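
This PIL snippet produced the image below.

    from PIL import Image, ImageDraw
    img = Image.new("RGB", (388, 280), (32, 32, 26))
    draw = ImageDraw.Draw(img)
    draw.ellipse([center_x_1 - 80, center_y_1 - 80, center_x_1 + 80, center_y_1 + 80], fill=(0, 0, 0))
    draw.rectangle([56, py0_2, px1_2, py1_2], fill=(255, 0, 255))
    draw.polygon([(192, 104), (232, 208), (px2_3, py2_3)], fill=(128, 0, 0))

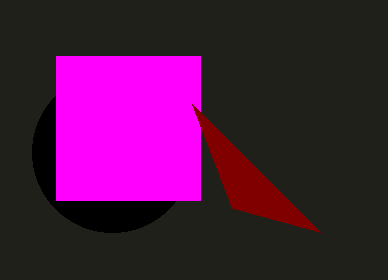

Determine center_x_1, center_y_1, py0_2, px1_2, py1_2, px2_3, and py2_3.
center_x_1 = 112; center_y_1 = 152; py0_2 = 56; px1_2 = 200; py1_2 = 200; px2_3 = 320; py2_3 = 232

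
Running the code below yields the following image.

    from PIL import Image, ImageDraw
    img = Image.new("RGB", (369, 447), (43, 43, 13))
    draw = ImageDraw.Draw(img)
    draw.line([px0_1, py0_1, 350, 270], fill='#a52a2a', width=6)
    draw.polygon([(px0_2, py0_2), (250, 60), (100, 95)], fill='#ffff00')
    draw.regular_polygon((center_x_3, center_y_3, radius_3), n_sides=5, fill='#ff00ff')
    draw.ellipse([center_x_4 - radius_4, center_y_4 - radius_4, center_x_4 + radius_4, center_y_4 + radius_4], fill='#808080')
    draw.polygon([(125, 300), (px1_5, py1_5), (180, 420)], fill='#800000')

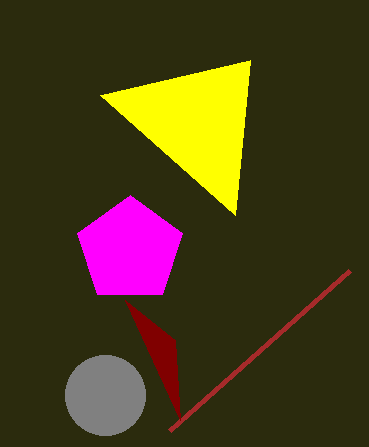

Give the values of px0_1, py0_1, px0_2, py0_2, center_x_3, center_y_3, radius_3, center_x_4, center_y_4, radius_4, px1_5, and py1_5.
px0_1 = 170
py0_1 = 430
px0_2 = 235
py0_2 = 215
center_x_3 = 130
center_y_3 = 250
radius_3 = 55
center_x_4 = 105
center_y_4 = 395
radius_4 = 40
px1_5 = 175
py1_5 = 340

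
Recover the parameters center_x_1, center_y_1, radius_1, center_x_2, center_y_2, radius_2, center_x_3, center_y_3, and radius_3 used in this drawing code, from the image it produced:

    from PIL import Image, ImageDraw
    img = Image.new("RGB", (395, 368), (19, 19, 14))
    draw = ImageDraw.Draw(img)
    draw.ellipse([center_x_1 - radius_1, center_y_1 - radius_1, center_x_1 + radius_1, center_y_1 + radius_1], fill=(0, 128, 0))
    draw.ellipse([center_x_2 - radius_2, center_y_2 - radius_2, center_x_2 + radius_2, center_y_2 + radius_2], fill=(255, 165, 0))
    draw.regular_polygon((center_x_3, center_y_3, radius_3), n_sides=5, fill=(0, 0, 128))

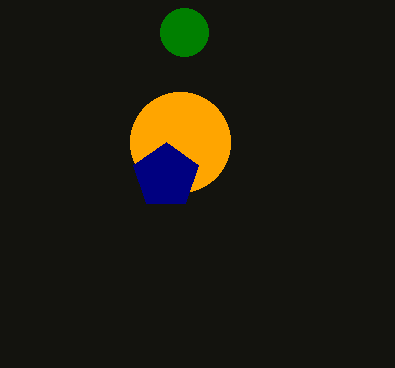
center_x_1 = 184
center_y_1 = 32
radius_1 = 24
center_x_2 = 180
center_y_2 = 142
radius_2 = 50
center_x_3 = 166
center_y_3 = 176
radius_3 = 34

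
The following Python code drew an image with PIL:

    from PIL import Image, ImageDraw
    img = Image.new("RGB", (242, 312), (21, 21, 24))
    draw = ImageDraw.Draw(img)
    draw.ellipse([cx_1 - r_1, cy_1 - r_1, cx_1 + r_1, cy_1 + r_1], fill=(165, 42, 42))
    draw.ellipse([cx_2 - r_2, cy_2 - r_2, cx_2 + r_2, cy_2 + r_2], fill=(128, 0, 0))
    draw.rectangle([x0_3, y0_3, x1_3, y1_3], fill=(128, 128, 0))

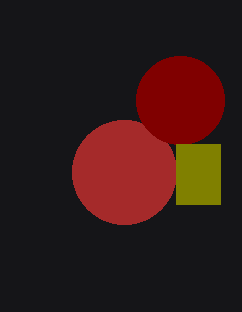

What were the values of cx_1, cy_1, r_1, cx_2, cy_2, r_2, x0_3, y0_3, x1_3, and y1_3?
cx_1 = 124; cy_1 = 172; r_1 = 52; cx_2 = 180; cy_2 = 100; r_2 = 44; x0_3 = 176; y0_3 = 144; x1_3 = 220; y1_3 = 204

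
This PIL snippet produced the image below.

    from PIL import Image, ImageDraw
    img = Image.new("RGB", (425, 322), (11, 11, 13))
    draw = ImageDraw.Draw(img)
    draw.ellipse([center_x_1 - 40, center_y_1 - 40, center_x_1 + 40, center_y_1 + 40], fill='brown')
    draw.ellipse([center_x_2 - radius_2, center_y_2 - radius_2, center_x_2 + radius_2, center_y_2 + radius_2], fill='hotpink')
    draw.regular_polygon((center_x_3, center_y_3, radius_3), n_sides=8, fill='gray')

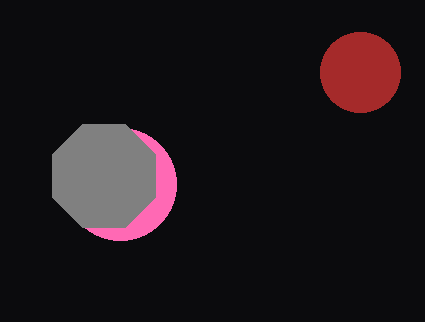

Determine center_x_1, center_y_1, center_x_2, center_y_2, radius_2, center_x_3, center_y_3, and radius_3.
center_x_1 = 360; center_y_1 = 72; center_x_2 = 120; center_y_2 = 184; radius_2 = 56; center_x_3 = 104; center_y_3 = 176; radius_3 = 56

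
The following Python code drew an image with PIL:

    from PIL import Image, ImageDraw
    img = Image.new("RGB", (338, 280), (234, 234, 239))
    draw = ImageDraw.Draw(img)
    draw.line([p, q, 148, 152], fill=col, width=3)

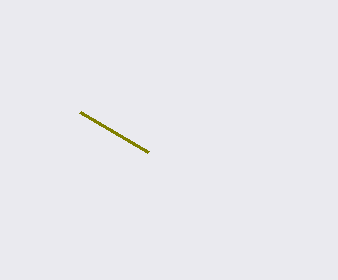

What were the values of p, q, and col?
p = 80
q = 112
col = 'olive'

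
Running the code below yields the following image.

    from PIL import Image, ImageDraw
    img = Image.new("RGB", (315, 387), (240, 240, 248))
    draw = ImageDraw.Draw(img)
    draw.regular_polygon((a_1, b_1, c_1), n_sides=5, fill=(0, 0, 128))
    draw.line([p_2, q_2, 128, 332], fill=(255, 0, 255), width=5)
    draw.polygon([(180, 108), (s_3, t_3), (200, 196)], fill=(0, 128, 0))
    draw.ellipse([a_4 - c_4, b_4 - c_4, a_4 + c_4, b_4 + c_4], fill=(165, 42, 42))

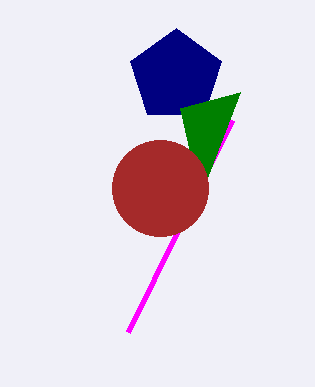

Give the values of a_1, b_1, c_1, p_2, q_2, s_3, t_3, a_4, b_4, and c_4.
a_1 = 176; b_1 = 76; c_1 = 48; p_2 = 232; q_2 = 120; s_3 = 240; t_3 = 92; a_4 = 160; b_4 = 188; c_4 = 48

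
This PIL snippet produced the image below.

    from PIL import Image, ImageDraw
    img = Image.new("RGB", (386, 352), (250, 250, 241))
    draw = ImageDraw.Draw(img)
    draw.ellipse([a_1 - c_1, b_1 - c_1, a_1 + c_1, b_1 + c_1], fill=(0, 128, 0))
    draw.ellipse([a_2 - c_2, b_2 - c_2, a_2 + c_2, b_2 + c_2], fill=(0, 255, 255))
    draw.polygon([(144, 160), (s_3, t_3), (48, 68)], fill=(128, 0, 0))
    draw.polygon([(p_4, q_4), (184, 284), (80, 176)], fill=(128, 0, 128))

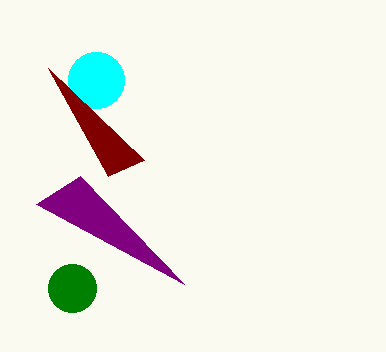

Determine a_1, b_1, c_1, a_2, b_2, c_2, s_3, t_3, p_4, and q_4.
a_1 = 72, b_1 = 288, c_1 = 24, a_2 = 96, b_2 = 80, c_2 = 28, s_3 = 108, t_3 = 176, p_4 = 36, q_4 = 204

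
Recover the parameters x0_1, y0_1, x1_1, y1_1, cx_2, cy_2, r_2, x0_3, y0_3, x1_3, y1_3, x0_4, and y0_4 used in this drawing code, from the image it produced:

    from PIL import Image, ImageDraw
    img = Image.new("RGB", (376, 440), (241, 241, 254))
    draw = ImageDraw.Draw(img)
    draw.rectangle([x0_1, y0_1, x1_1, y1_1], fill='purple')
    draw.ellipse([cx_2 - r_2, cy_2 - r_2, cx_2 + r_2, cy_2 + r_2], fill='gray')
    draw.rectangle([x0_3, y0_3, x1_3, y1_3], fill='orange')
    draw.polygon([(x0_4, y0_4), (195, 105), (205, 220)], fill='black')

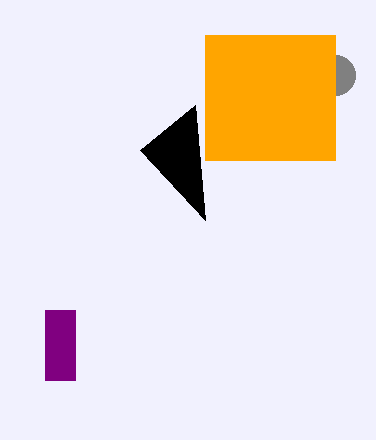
x0_1 = 45; y0_1 = 310; x1_1 = 75; y1_1 = 380; cx_2 = 335; cy_2 = 75; r_2 = 20; x0_3 = 205; y0_3 = 35; x1_3 = 335; y1_3 = 160; x0_4 = 140; y0_4 = 150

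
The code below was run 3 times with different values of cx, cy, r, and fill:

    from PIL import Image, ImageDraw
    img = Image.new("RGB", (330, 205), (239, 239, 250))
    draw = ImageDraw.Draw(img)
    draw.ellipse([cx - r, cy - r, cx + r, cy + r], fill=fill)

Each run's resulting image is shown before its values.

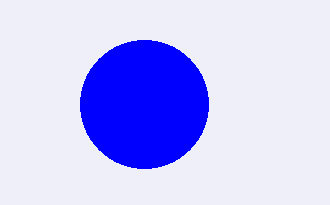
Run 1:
cx = 144, cy = 104, r = 64, fill = 'blue'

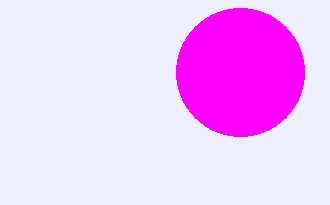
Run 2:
cx = 240, cy = 72, r = 64, fill = 'magenta'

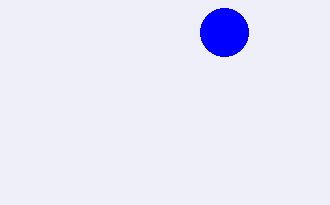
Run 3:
cx = 224; cy = 32; r = 24; fill = 'blue'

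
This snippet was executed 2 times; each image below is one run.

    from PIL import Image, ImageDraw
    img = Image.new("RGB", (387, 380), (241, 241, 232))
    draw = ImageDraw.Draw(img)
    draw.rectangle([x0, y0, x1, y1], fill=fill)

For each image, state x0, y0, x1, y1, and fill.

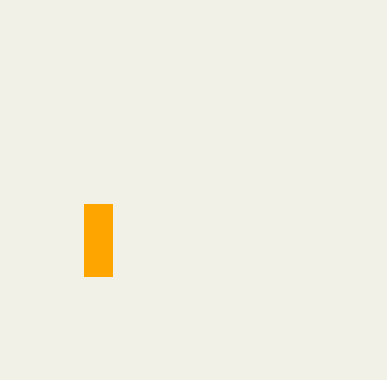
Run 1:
x0 = 84, y0 = 204, x1 = 112, y1 = 276, fill = 'orange'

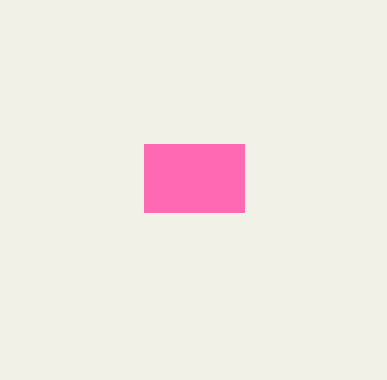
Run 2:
x0 = 144; y0 = 144; x1 = 244; y1 = 212; fill = 'hotpink'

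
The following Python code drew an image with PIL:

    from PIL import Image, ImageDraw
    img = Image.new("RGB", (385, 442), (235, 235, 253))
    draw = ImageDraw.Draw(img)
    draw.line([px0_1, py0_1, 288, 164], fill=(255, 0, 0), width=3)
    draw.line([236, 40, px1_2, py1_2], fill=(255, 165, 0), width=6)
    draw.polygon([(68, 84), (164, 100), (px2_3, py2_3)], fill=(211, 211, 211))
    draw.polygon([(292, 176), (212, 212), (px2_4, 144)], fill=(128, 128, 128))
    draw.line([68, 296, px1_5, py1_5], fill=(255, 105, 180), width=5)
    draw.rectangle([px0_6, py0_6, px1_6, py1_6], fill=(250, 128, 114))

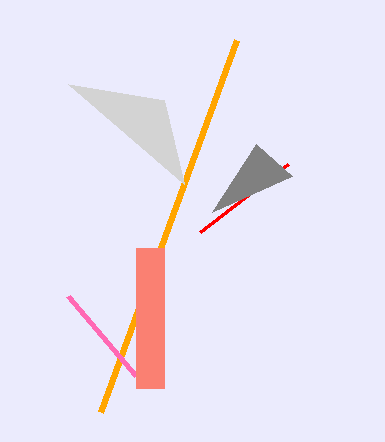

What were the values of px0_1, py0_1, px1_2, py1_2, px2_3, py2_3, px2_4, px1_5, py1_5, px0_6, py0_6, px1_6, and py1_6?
px0_1 = 200
py0_1 = 232
px1_2 = 100
py1_2 = 412
px2_3 = 184
py2_3 = 184
px2_4 = 256
px1_5 = 136
py1_5 = 376
px0_6 = 136
py0_6 = 248
px1_6 = 164
py1_6 = 388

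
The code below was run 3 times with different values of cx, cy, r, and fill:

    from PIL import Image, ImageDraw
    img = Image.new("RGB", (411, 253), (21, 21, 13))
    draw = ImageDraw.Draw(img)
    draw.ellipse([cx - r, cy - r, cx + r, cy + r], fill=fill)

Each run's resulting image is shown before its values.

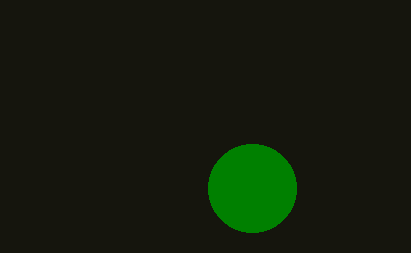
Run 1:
cx = 252; cy = 188; r = 44; fill = 'green'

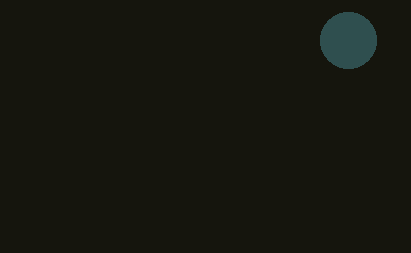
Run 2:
cx = 348, cy = 40, r = 28, fill = 'darkslategray'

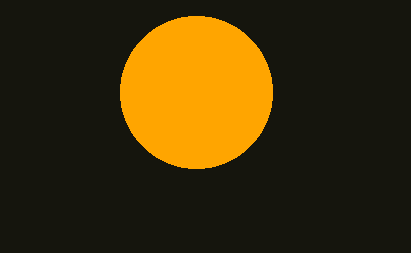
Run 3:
cx = 196; cy = 92; r = 76; fill = 'orange'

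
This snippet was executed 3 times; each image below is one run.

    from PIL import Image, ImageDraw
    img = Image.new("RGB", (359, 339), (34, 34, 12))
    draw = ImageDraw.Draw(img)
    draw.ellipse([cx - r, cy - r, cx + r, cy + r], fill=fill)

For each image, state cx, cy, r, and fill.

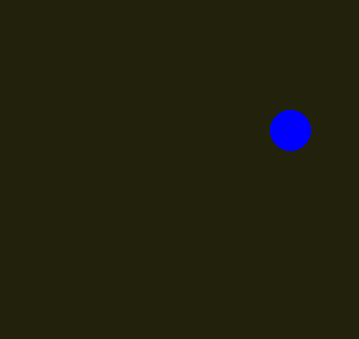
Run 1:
cx = 290, cy = 130, r = 20, fill = 'blue'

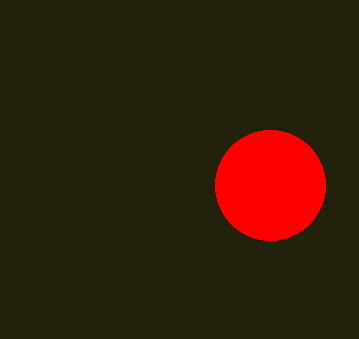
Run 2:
cx = 270; cy = 185; r = 55; fill = 'red'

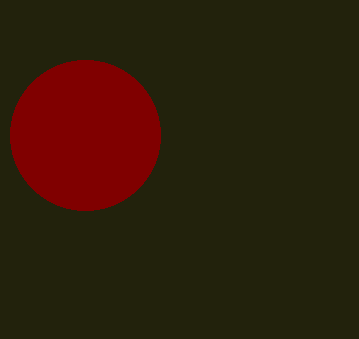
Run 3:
cx = 85; cy = 135; r = 75; fill = 'maroon'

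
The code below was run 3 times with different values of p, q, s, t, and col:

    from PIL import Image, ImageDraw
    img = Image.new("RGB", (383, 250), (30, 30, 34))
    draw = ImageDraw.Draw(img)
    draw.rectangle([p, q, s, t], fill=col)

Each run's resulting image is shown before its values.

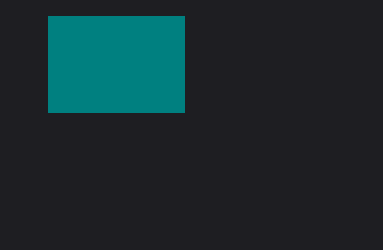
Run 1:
p = 48, q = 16, s = 184, t = 112, col = 'teal'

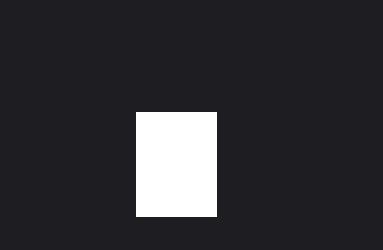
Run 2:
p = 136; q = 112; s = 216; t = 216; col = 'white'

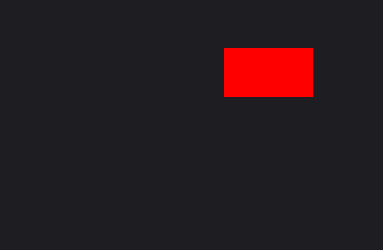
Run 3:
p = 224, q = 48, s = 312, t = 96, col = 'red'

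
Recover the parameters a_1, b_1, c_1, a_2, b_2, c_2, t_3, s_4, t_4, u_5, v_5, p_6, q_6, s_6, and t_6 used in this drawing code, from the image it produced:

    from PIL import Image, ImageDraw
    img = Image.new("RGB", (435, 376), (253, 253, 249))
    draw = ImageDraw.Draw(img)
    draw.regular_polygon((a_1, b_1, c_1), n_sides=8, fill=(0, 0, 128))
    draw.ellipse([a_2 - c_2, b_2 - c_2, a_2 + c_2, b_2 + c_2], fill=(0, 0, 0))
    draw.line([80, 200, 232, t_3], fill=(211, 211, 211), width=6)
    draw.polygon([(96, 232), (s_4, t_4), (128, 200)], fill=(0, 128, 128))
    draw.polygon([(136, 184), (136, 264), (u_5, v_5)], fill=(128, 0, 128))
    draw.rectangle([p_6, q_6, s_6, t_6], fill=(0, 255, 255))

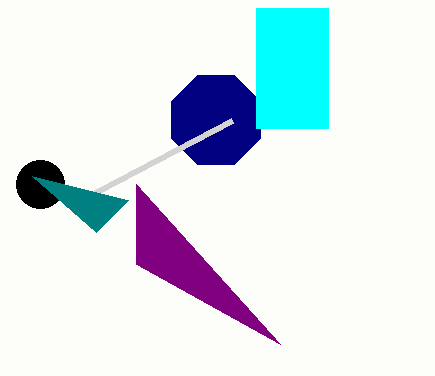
a_1 = 216; b_1 = 120; c_1 = 48; a_2 = 40; b_2 = 184; c_2 = 24; t_3 = 120; s_4 = 32; t_4 = 176; u_5 = 280; v_5 = 344; p_6 = 256; q_6 = 8; s_6 = 328; t_6 = 128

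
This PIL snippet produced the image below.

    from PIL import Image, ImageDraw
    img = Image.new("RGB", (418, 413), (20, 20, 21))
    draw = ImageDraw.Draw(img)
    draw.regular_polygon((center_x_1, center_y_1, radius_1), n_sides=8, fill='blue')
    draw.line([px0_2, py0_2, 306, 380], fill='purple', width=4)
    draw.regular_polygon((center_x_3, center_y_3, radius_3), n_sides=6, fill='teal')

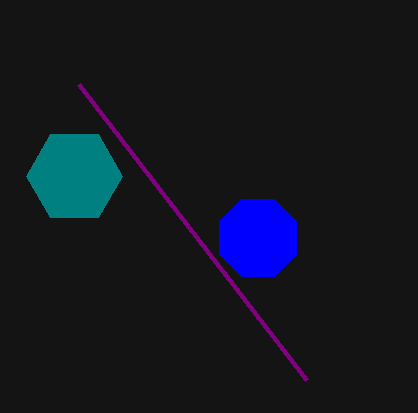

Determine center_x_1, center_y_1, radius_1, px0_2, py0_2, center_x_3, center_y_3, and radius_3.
center_x_1 = 258
center_y_1 = 238
radius_1 = 42
px0_2 = 78
py0_2 = 84
center_x_3 = 74
center_y_3 = 176
radius_3 = 48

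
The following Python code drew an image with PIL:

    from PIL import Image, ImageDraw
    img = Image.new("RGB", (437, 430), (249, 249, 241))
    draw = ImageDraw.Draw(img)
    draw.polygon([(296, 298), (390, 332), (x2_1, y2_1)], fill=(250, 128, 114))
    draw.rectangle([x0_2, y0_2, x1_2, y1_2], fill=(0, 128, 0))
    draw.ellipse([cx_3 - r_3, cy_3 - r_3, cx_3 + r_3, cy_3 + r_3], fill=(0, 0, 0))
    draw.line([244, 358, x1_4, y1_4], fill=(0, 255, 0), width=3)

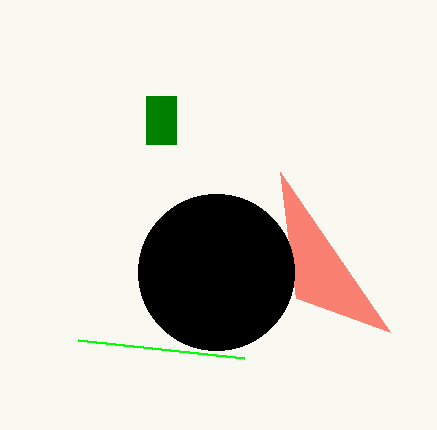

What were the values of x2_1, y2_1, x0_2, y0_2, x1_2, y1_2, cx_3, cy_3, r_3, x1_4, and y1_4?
x2_1 = 280, y2_1 = 172, x0_2 = 146, y0_2 = 96, x1_2 = 176, y1_2 = 144, cx_3 = 216, cy_3 = 272, r_3 = 78, x1_4 = 78, y1_4 = 340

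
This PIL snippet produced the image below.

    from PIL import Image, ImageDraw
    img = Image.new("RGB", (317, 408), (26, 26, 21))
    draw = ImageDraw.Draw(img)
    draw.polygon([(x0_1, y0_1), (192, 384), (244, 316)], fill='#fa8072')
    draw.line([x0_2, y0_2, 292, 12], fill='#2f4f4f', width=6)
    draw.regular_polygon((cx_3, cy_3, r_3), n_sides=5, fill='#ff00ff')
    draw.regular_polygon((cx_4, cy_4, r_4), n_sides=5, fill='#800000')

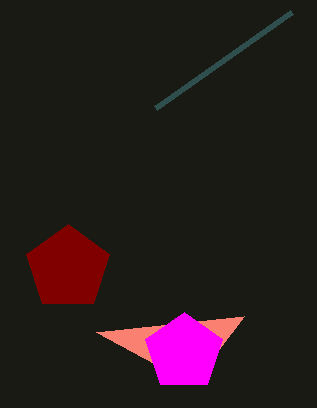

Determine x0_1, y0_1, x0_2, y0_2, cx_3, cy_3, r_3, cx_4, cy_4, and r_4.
x0_1 = 96, y0_1 = 332, x0_2 = 156, y0_2 = 108, cx_3 = 184, cy_3 = 352, r_3 = 40, cx_4 = 68, cy_4 = 268, r_4 = 44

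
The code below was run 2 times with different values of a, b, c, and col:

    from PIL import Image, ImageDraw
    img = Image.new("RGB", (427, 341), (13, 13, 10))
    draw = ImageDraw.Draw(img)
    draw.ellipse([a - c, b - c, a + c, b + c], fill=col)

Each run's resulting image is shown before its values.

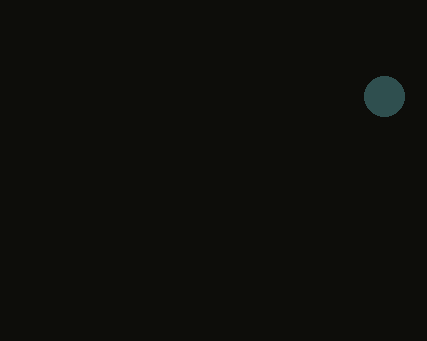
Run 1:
a = 384; b = 96; c = 20; col = 'darkslategray'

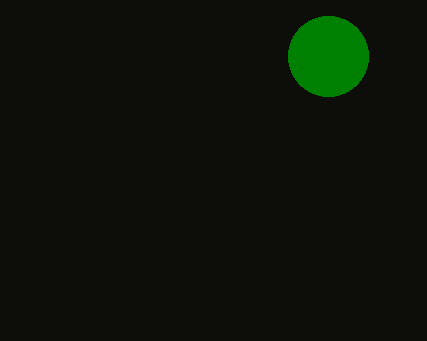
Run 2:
a = 328; b = 56; c = 40; col = 'green'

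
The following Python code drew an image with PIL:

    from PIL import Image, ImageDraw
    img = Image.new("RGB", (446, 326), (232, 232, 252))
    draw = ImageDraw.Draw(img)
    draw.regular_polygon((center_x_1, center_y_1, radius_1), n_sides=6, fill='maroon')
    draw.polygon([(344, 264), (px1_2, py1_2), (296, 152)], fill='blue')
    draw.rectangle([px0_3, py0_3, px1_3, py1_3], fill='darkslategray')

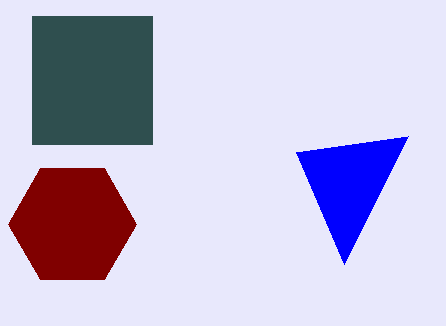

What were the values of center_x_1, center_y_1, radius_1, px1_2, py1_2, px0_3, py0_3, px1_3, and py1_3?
center_x_1 = 72; center_y_1 = 224; radius_1 = 64; px1_2 = 408; py1_2 = 136; px0_3 = 32; py0_3 = 16; px1_3 = 152; py1_3 = 144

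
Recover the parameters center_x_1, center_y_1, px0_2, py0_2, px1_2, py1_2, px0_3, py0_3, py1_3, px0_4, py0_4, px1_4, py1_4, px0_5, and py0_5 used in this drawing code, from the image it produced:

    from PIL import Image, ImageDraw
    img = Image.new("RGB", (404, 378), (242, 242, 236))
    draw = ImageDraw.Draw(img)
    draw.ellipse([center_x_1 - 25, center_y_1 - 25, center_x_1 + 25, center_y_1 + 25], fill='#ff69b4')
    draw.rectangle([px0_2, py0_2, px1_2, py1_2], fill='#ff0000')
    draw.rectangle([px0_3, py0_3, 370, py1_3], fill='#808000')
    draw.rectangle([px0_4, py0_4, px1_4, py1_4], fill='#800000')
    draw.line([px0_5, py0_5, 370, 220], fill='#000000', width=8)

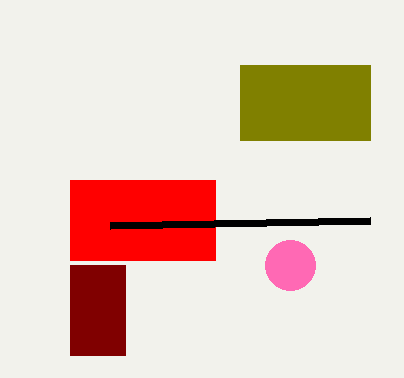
center_x_1 = 290
center_y_1 = 265
px0_2 = 70
py0_2 = 180
px1_2 = 215
py1_2 = 260
px0_3 = 240
py0_3 = 65
py1_3 = 140
px0_4 = 70
py0_4 = 265
px1_4 = 125
py1_4 = 355
px0_5 = 110
py0_5 = 225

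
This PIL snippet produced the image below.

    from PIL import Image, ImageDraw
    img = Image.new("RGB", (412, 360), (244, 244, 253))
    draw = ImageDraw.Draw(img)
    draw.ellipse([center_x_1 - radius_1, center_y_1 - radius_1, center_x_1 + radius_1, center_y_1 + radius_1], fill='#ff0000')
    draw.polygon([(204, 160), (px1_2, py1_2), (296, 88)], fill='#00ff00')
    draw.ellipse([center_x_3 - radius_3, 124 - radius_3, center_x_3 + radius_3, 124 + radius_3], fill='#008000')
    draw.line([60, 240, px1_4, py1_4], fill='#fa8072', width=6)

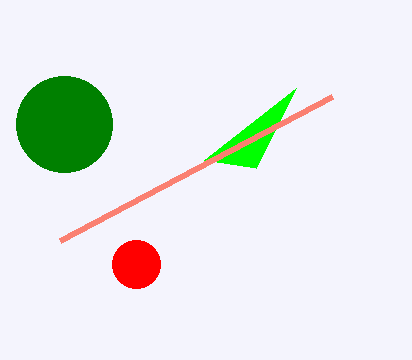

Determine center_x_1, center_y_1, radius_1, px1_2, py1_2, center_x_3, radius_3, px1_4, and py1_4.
center_x_1 = 136; center_y_1 = 264; radius_1 = 24; px1_2 = 256; py1_2 = 168; center_x_3 = 64; radius_3 = 48; px1_4 = 332; py1_4 = 96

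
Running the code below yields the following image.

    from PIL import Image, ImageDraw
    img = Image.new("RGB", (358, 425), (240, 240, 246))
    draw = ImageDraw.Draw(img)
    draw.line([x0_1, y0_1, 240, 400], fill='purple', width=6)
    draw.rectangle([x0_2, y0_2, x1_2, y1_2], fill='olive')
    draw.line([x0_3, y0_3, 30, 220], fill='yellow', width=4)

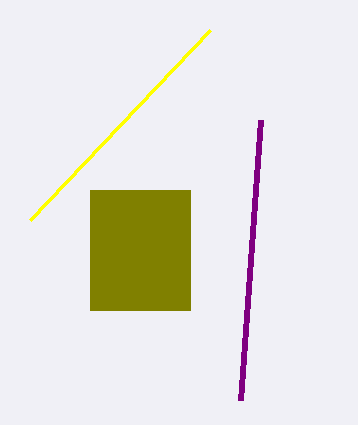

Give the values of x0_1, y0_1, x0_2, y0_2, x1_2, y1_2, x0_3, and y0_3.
x0_1 = 260, y0_1 = 120, x0_2 = 90, y0_2 = 190, x1_2 = 190, y1_2 = 310, x0_3 = 210, y0_3 = 30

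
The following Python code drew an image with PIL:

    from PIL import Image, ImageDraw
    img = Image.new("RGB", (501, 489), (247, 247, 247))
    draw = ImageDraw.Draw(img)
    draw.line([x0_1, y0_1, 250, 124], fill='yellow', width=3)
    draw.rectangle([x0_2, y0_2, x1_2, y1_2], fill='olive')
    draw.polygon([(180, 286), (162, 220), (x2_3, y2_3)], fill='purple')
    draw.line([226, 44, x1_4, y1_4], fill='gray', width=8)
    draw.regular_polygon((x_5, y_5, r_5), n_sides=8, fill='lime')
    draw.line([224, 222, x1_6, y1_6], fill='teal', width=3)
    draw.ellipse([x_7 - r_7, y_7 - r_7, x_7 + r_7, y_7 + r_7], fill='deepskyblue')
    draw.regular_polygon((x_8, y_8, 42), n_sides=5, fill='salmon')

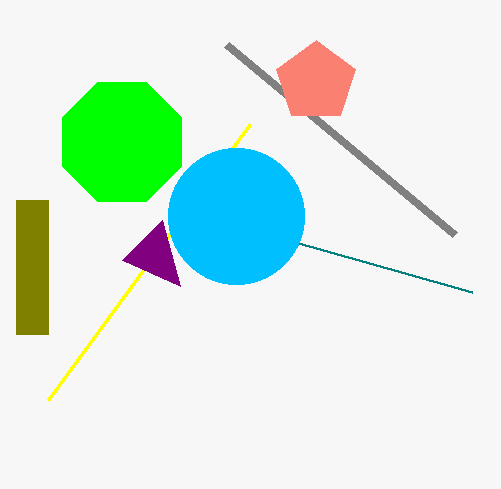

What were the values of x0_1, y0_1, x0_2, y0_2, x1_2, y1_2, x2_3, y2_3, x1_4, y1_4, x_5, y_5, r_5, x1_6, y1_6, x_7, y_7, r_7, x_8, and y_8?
x0_1 = 48, y0_1 = 400, x0_2 = 16, y0_2 = 200, x1_2 = 48, y1_2 = 334, x2_3 = 122, y2_3 = 260, x1_4 = 454, y1_4 = 234, x_5 = 122, y_5 = 142, r_5 = 64, x1_6 = 472, y1_6 = 292, x_7 = 236, y_7 = 216, r_7 = 68, x_8 = 316, y_8 = 82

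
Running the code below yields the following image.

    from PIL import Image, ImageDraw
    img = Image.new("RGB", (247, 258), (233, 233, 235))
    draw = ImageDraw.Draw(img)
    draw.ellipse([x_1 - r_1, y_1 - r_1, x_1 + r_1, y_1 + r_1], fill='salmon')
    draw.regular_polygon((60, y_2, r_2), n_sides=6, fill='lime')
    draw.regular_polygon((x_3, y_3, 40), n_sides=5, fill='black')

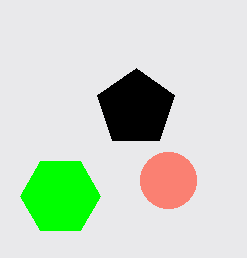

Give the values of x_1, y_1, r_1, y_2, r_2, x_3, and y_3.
x_1 = 168
y_1 = 180
r_1 = 28
y_2 = 196
r_2 = 40
x_3 = 136
y_3 = 108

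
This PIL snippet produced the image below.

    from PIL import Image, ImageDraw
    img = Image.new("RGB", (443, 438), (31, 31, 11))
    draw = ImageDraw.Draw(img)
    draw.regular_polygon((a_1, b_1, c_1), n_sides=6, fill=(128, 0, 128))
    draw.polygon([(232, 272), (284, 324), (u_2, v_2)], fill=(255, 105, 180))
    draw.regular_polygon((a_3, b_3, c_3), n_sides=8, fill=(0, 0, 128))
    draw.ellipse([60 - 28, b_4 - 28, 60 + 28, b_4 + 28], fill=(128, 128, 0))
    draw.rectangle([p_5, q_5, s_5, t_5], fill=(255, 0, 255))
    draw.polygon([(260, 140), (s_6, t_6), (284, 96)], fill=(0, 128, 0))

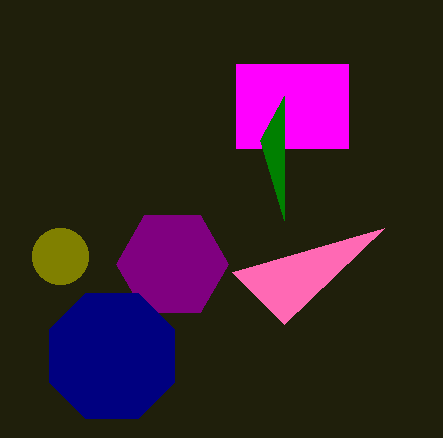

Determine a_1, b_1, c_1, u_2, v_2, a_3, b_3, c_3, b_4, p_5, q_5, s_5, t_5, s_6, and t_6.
a_1 = 172
b_1 = 264
c_1 = 56
u_2 = 384
v_2 = 228
a_3 = 112
b_3 = 356
c_3 = 68
b_4 = 256
p_5 = 236
q_5 = 64
s_5 = 348
t_5 = 148
s_6 = 284
t_6 = 220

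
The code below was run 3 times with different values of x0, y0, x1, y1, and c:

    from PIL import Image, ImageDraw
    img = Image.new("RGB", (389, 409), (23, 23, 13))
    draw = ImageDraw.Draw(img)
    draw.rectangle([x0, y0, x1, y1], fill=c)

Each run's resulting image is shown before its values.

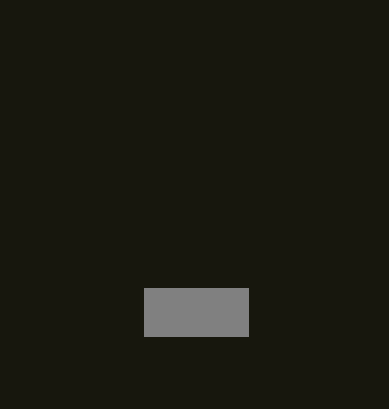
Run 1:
x0 = 144
y0 = 288
x1 = 248
y1 = 336
c = 'gray'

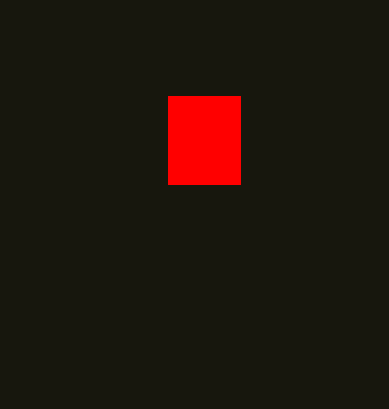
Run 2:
x0 = 168, y0 = 96, x1 = 240, y1 = 184, c = 'red'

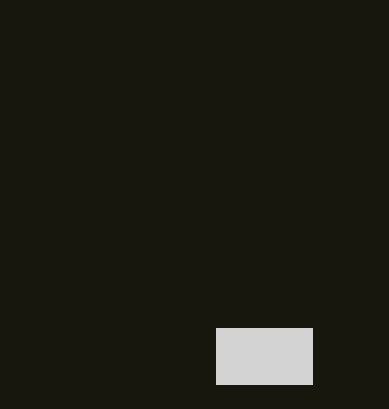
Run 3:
x0 = 216, y0 = 328, x1 = 312, y1 = 384, c = 'lightgray'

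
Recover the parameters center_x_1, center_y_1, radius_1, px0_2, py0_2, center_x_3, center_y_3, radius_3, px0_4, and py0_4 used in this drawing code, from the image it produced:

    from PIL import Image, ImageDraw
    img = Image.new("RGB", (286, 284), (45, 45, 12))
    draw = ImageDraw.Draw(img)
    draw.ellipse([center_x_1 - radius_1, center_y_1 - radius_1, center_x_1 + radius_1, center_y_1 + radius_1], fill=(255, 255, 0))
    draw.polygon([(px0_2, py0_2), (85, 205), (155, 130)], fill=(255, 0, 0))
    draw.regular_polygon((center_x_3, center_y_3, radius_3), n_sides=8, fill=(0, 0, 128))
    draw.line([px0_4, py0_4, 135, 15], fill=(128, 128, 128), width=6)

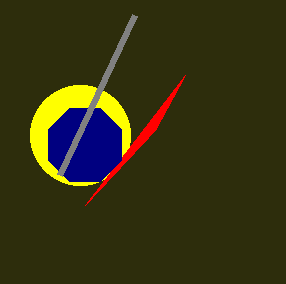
center_x_1 = 80; center_y_1 = 135; radius_1 = 50; px0_2 = 185; py0_2 = 75; center_x_3 = 85; center_y_3 = 145; radius_3 = 40; px0_4 = 60; py0_4 = 175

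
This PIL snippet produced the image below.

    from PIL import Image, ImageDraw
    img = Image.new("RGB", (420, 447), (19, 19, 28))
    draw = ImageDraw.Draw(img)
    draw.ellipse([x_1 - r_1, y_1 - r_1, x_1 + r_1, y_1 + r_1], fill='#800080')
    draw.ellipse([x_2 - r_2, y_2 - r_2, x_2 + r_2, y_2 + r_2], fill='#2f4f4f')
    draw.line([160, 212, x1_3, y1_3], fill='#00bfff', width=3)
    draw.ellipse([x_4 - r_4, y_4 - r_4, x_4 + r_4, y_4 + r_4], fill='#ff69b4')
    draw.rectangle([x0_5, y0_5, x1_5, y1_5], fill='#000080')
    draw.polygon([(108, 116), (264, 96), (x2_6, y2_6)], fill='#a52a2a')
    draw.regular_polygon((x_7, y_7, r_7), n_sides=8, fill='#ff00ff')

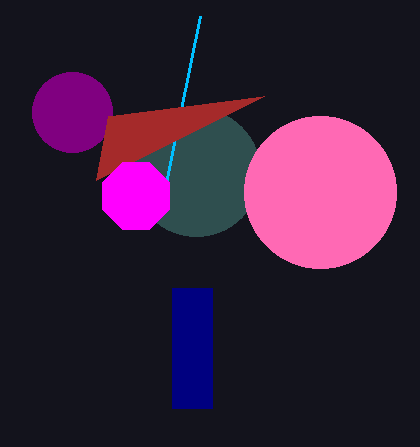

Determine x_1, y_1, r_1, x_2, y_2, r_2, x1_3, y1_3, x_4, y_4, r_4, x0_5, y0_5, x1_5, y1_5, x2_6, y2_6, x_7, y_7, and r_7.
x_1 = 72, y_1 = 112, r_1 = 40, x_2 = 196, y_2 = 172, r_2 = 64, x1_3 = 200, y1_3 = 16, x_4 = 320, y_4 = 192, r_4 = 76, x0_5 = 172, y0_5 = 288, x1_5 = 212, y1_5 = 408, x2_6 = 96, y2_6 = 180, x_7 = 136, y_7 = 196, r_7 = 36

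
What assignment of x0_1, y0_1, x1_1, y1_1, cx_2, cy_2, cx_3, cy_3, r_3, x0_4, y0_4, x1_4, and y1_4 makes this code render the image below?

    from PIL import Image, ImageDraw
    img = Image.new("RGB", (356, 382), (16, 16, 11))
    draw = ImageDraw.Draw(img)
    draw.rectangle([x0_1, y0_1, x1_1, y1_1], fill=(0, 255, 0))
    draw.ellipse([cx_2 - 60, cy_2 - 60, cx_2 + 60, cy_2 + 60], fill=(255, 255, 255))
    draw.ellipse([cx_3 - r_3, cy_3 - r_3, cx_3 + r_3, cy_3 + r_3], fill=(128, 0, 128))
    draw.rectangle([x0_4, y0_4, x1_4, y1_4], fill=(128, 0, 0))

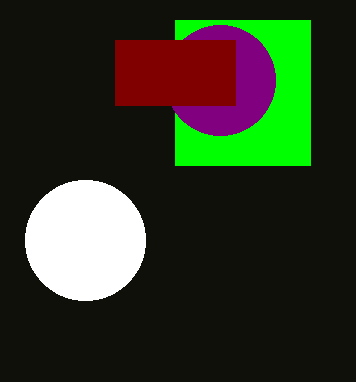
x0_1 = 175; y0_1 = 20; x1_1 = 310; y1_1 = 165; cx_2 = 85; cy_2 = 240; cx_3 = 220; cy_3 = 80; r_3 = 55; x0_4 = 115; y0_4 = 40; x1_4 = 235; y1_4 = 105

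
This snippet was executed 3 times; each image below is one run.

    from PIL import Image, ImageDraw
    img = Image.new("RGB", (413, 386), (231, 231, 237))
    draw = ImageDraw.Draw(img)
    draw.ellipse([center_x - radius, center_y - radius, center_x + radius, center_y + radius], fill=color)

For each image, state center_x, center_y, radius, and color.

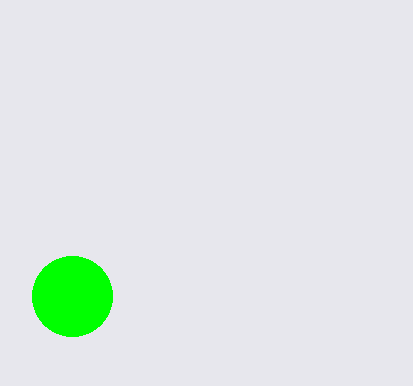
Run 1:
center_x = 72; center_y = 296; radius = 40; color = 'lime'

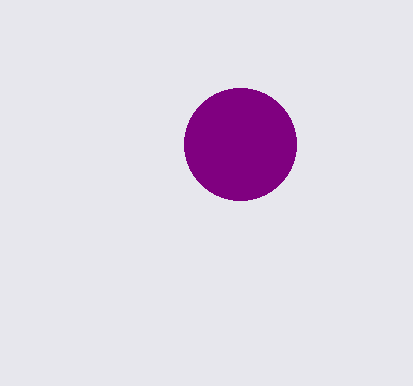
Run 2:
center_x = 240
center_y = 144
radius = 56
color = 'purple'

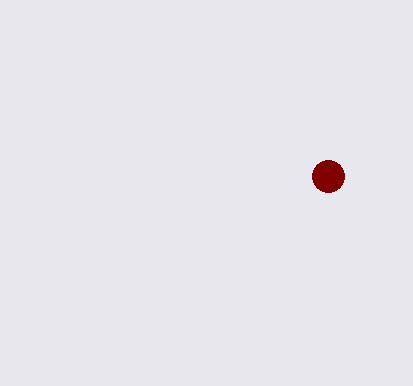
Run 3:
center_x = 328
center_y = 176
radius = 16
color = 'maroon'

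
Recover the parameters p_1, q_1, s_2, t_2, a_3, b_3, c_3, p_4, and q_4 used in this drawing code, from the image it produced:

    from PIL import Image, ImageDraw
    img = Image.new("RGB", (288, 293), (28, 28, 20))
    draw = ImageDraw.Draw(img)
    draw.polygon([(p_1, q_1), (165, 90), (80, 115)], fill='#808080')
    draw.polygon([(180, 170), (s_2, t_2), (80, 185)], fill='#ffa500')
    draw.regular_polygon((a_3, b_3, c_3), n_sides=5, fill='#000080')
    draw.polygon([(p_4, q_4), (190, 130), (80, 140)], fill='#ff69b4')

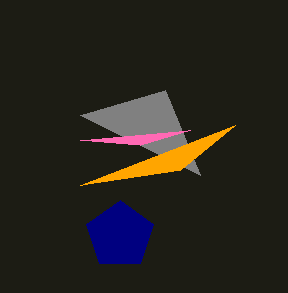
p_1 = 200; q_1 = 175; s_2 = 235; t_2 = 125; a_3 = 120; b_3 = 235; c_3 = 35; p_4 = 140; q_4 = 145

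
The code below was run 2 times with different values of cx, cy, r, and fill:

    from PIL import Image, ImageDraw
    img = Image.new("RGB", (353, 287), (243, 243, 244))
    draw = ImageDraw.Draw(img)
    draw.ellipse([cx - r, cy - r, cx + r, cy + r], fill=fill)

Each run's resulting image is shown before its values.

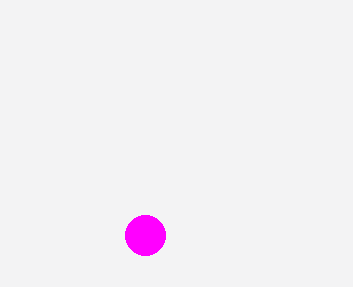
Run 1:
cx = 145
cy = 235
r = 20
fill = 'magenta'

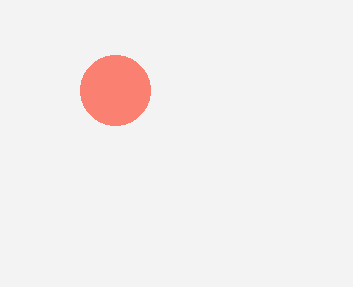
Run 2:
cx = 115, cy = 90, r = 35, fill = 'salmon'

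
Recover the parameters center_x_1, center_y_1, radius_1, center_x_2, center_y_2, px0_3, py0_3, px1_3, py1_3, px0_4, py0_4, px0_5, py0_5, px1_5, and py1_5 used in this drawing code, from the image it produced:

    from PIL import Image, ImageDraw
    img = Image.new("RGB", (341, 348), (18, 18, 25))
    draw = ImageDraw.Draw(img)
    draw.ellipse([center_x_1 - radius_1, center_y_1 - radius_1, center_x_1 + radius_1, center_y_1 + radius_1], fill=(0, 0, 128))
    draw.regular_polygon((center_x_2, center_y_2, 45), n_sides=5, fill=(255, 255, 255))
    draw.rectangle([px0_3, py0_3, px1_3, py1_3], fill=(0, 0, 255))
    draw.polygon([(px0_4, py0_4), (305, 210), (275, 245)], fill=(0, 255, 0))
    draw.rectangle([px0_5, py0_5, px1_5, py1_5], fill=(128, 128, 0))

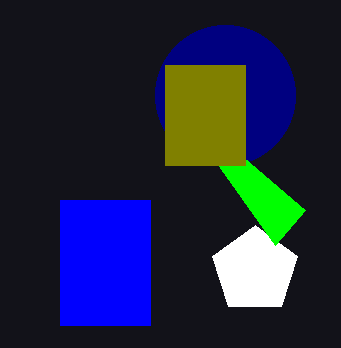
center_x_1 = 225; center_y_1 = 95; radius_1 = 70; center_x_2 = 255; center_y_2 = 270; px0_3 = 60; py0_3 = 200; px1_3 = 150; py1_3 = 325; px0_4 = 165; py0_4 = 90; px0_5 = 165; py0_5 = 65; px1_5 = 245; py1_5 = 165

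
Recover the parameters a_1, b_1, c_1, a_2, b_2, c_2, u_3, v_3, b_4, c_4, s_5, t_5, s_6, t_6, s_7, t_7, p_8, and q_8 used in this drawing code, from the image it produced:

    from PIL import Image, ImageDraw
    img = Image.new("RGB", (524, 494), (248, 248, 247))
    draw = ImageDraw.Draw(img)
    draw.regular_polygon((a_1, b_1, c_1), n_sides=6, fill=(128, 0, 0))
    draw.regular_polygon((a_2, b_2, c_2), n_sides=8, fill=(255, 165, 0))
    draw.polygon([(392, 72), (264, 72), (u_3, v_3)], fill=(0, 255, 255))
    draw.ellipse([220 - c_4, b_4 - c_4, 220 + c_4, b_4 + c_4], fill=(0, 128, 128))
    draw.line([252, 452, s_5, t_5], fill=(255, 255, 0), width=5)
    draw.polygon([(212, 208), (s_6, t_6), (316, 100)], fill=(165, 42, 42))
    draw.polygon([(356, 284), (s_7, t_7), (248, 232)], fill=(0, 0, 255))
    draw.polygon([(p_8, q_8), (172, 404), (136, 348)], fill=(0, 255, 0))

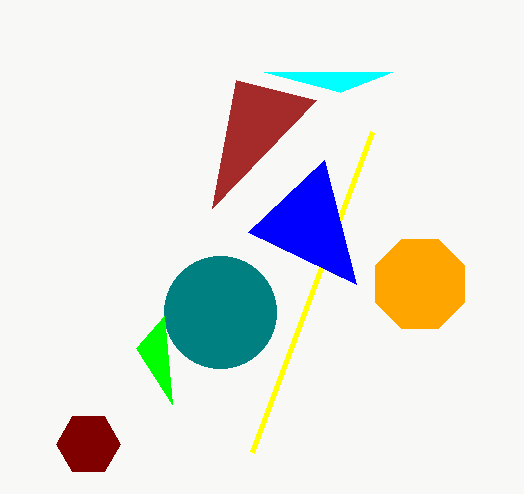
a_1 = 88
b_1 = 444
c_1 = 32
a_2 = 420
b_2 = 284
c_2 = 48
u_3 = 340
v_3 = 92
b_4 = 312
c_4 = 56
s_5 = 372
t_5 = 132
s_6 = 236
t_6 = 80
s_7 = 324
t_7 = 160
p_8 = 164
q_8 = 316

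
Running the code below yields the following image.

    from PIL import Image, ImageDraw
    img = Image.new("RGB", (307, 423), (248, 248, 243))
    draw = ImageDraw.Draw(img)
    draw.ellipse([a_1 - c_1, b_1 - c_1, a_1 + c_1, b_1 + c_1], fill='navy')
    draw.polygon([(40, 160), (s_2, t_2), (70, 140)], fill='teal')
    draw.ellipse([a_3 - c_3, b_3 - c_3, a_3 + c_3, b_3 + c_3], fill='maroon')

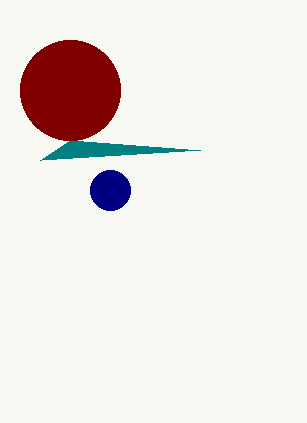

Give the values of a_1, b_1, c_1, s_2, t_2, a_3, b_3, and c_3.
a_1 = 110, b_1 = 190, c_1 = 20, s_2 = 200, t_2 = 150, a_3 = 70, b_3 = 90, c_3 = 50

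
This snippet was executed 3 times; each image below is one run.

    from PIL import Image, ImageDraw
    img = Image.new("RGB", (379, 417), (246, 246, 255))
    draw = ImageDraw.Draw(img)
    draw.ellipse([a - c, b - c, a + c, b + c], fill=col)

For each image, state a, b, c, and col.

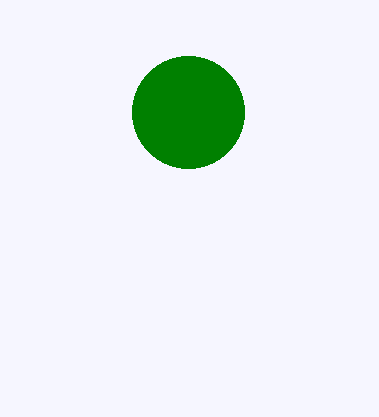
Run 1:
a = 188, b = 112, c = 56, col = 'green'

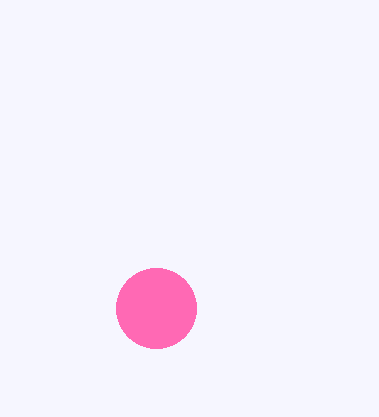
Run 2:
a = 156
b = 308
c = 40
col = 'hotpink'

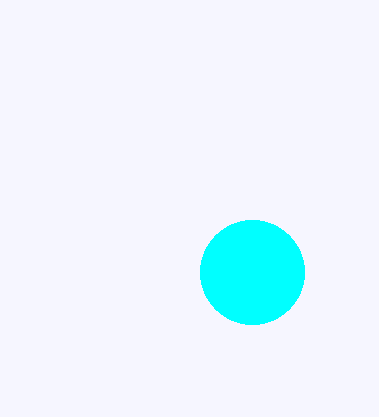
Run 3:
a = 252, b = 272, c = 52, col = 'cyan'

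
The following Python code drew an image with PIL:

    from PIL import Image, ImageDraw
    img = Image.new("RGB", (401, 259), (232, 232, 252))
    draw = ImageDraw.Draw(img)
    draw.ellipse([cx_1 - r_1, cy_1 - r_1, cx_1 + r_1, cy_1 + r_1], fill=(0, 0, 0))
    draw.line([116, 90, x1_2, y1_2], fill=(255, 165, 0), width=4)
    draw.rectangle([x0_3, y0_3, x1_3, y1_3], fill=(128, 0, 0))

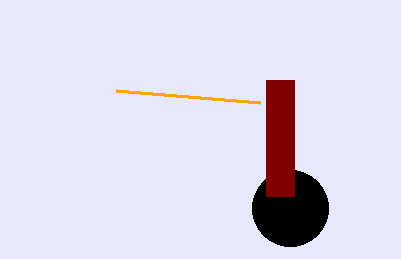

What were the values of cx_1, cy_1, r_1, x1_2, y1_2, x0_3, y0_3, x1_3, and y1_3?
cx_1 = 290, cy_1 = 208, r_1 = 38, x1_2 = 260, y1_2 = 102, x0_3 = 266, y0_3 = 80, x1_3 = 294, y1_3 = 196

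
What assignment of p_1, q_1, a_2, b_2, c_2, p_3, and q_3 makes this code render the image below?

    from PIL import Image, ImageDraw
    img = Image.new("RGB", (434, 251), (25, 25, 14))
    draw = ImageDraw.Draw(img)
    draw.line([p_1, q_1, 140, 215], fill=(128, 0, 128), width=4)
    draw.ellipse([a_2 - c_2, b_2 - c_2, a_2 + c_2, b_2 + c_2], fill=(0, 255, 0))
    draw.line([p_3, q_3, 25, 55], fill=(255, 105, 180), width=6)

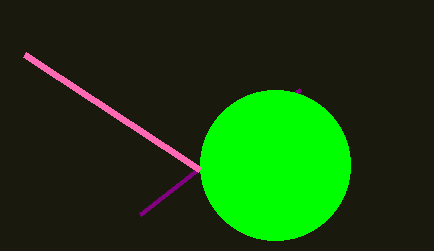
p_1 = 300, q_1 = 90, a_2 = 275, b_2 = 165, c_2 = 75, p_3 = 200, q_3 = 170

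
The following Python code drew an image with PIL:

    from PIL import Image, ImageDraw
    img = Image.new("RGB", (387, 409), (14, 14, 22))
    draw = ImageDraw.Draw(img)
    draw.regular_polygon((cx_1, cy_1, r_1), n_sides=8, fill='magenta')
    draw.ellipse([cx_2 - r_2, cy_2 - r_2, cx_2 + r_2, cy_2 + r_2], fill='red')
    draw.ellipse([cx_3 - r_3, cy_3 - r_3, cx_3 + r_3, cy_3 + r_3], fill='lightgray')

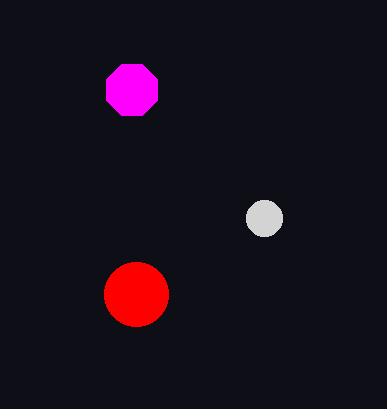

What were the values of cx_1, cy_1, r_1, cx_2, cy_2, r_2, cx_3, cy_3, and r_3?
cx_1 = 132
cy_1 = 90
r_1 = 28
cx_2 = 136
cy_2 = 294
r_2 = 32
cx_3 = 264
cy_3 = 218
r_3 = 18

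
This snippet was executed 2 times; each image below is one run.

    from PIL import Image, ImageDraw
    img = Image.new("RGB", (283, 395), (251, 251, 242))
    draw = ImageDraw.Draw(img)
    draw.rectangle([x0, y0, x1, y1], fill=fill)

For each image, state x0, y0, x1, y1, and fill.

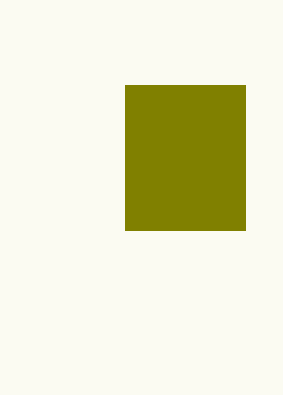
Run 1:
x0 = 125
y0 = 85
x1 = 245
y1 = 230
fill = 'olive'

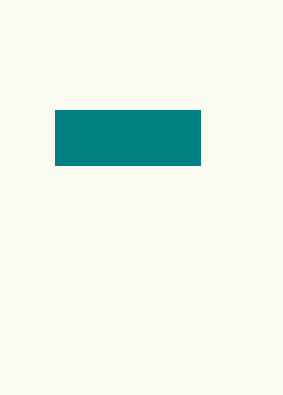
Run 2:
x0 = 55, y0 = 110, x1 = 200, y1 = 165, fill = 'teal'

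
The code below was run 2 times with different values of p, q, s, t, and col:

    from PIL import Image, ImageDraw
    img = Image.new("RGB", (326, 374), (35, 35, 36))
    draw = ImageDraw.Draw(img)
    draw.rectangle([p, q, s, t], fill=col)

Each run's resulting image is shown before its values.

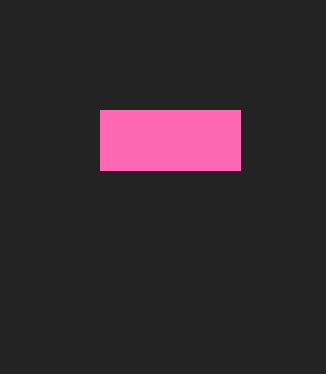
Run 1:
p = 100, q = 110, s = 240, t = 170, col = 'hotpink'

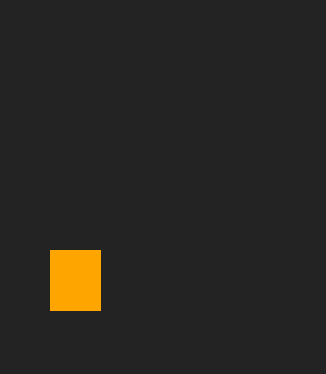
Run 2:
p = 50
q = 250
s = 100
t = 310
col = 'orange'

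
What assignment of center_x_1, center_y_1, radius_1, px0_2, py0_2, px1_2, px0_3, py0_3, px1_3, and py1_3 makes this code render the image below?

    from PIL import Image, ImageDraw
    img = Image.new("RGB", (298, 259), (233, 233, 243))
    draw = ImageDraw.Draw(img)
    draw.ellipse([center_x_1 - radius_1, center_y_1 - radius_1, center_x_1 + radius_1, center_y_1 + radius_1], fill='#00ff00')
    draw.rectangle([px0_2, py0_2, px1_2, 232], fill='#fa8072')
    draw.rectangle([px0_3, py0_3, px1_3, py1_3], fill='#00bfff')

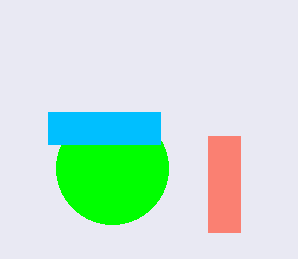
center_x_1 = 112; center_y_1 = 168; radius_1 = 56; px0_2 = 208; py0_2 = 136; px1_2 = 240; px0_3 = 48; py0_3 = 112; px1_3 = 160; py1_3 = 144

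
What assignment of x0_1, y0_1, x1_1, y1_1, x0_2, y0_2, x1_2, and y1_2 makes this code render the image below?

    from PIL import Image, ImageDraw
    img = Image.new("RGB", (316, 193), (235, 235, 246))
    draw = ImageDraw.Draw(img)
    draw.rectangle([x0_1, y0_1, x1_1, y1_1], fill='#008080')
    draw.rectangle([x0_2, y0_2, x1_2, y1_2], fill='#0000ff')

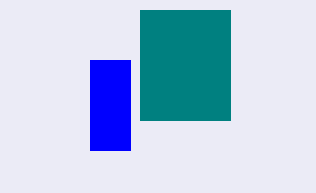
x0_1 = 140, y0_1 = 10, x1_1 = 230, y1_1 = 120, x0_2 = 90, y0_2 = 60, x1_2 = 130, y1_2 = 150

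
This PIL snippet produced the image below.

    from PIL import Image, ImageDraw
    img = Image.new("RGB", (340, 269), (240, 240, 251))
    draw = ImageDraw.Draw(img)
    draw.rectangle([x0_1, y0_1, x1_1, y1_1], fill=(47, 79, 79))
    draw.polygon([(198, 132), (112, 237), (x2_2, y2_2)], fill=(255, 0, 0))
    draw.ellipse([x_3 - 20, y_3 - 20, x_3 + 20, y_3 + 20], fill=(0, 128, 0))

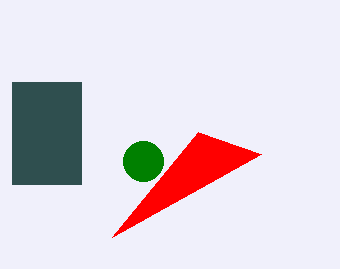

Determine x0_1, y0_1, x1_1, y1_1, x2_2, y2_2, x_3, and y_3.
x0_1 = 12; y0_1 = 82; x1_1 = 81; y1_1 = 184; x2_2 = 261; y2_2 = 154; x_3 = 143; y_3 = 161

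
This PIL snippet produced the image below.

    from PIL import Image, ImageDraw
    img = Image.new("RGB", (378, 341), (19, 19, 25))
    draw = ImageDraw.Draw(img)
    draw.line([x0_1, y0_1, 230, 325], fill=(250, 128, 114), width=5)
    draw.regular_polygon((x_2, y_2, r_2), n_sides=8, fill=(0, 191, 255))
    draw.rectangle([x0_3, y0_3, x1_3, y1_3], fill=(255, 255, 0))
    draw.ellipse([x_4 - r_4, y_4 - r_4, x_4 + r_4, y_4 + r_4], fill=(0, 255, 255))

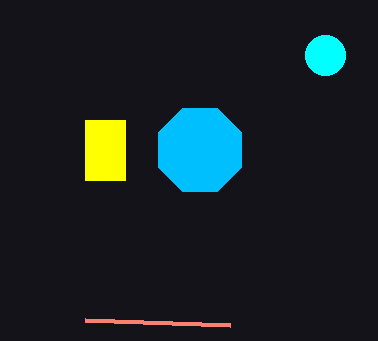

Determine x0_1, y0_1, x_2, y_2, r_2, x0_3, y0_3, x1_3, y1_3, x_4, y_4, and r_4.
x0_1 = 85; y0_1 = 320; x_2 = 200; y_2 = 150; r_2 = 45; x0_3 = 85; y0_3 = 120; x1_3 = 125; y1_3 = 180; x_4 = 325; y_4 = 55; r_4 = 20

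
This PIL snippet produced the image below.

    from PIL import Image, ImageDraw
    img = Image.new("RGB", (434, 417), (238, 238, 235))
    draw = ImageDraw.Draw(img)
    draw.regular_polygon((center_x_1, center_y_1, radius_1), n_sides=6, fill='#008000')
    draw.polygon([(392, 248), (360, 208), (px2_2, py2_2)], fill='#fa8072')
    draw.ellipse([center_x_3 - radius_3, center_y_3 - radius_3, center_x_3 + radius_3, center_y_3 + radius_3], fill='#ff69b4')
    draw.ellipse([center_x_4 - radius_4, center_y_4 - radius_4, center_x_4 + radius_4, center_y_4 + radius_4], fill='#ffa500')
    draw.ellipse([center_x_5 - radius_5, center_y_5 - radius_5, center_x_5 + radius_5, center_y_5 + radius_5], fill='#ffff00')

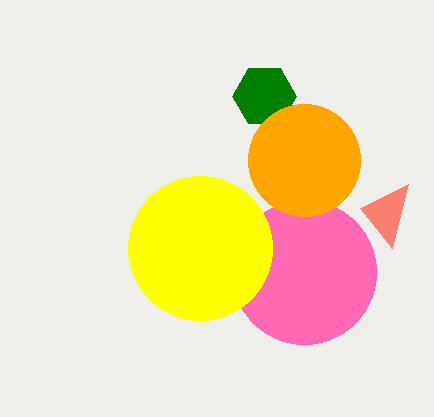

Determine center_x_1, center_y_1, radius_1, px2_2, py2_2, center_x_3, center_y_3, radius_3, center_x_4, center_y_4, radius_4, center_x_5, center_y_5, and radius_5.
center_x_1 = 264
center_y_1 = 96
radius_1 = 32
px2_2 = 408
py2_2 = 184
center_x_3 = 304
center_y_3 = 272
radius_3 = 72
center_x_4 = 304
center_y_4 = 160
radius_4 = 56
center_x_5 = 200
center_y_5 = 248
radius_5 = 72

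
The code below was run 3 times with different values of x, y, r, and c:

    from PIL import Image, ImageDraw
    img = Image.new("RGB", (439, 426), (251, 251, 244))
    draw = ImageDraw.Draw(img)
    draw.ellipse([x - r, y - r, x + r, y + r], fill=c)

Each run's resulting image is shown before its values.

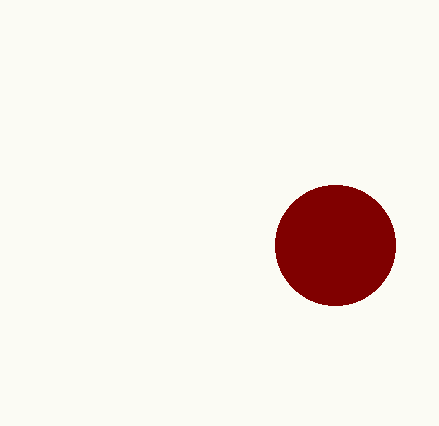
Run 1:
x = 335, y = 245, r = 60, c = 'maroon'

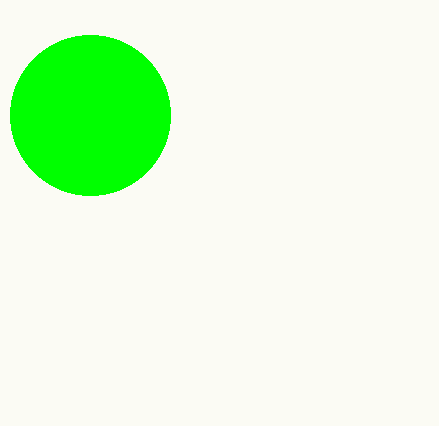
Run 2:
x = 90, y = 115, r = 80, c = 'lime'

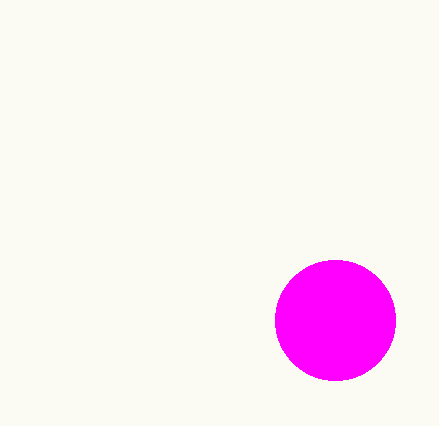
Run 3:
x = 335, y = 320, r = 60, c = 'magenta'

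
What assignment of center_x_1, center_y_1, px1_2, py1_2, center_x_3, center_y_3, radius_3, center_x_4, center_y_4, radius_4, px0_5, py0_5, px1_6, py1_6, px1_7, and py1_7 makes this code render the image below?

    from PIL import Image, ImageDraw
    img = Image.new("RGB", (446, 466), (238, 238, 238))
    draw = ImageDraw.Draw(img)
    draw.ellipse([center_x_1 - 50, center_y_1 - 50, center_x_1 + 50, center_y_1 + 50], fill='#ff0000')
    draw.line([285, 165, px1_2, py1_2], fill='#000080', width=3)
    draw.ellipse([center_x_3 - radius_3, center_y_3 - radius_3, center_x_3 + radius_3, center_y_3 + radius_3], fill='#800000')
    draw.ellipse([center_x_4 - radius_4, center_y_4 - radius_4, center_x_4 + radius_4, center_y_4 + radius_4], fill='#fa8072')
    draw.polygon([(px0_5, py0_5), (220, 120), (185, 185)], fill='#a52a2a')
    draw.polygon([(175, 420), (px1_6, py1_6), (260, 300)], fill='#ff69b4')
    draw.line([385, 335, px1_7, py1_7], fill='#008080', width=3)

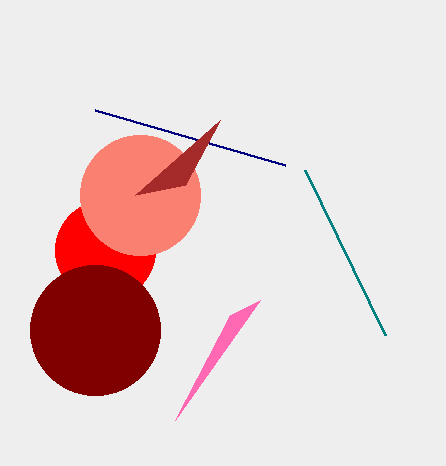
center_x_1 = 105; center_y_1 = 250; px1_2 = 95; py1_2 = 110; center_x_3 = 95; center_y_3 = 330; radius_3 = 65; center_x_4 = 140; center_y_4 = 195; radius_4 = 60; px0_5 = 135; py0_5 = 195; px1_6 = 230; py1_6 = 315; px1_7 = 305; py1_7 = 170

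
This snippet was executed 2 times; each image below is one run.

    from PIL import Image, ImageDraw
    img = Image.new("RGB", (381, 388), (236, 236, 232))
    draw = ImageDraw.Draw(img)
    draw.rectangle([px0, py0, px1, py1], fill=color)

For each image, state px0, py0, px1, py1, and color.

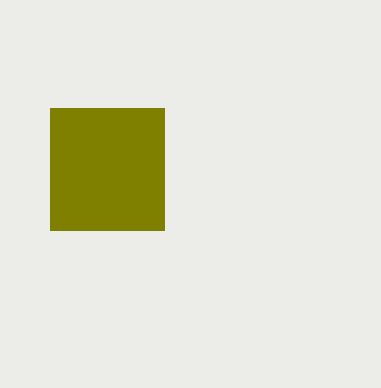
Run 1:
px0 = 50, py0 = 108, px1 = 164, py1 = 230, color = 'olive'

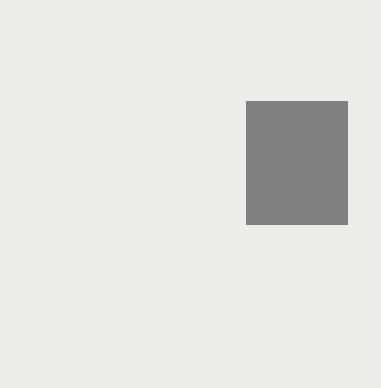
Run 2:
px0 = 246; py0 = 101; px1 = 347; py1 = 224; color = 'gray'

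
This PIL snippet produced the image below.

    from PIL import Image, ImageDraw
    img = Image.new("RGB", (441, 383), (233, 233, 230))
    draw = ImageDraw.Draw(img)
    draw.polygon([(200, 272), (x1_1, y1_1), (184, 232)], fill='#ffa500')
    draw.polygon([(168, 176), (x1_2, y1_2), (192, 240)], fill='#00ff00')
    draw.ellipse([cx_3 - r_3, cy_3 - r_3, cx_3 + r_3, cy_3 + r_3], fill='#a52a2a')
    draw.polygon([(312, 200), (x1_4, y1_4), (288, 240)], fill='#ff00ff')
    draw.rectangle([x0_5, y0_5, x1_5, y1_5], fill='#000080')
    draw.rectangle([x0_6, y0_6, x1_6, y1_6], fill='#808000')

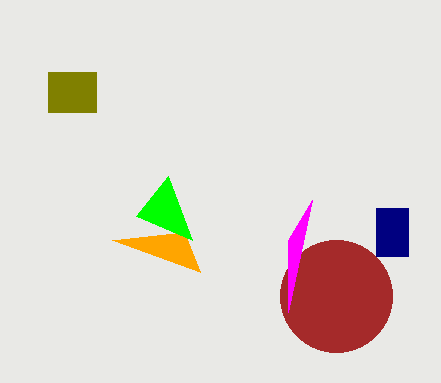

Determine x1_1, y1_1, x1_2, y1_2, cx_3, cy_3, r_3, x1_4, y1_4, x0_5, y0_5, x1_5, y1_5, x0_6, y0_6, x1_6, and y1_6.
x1_1 = 112; y1_1 = 240; x1_2 = 136; y1_2 = 216; cx_3 = 336; cy_3 = 296; r_3 = 56; x1_4 = 288; y1_4 = 312; x0_5 = 376; y0_5 = 208; x1_5 = 408; y1_5 = 256; x0_6 = 48; y0_6 = 72; x1_6 = 96; y1_6 = 112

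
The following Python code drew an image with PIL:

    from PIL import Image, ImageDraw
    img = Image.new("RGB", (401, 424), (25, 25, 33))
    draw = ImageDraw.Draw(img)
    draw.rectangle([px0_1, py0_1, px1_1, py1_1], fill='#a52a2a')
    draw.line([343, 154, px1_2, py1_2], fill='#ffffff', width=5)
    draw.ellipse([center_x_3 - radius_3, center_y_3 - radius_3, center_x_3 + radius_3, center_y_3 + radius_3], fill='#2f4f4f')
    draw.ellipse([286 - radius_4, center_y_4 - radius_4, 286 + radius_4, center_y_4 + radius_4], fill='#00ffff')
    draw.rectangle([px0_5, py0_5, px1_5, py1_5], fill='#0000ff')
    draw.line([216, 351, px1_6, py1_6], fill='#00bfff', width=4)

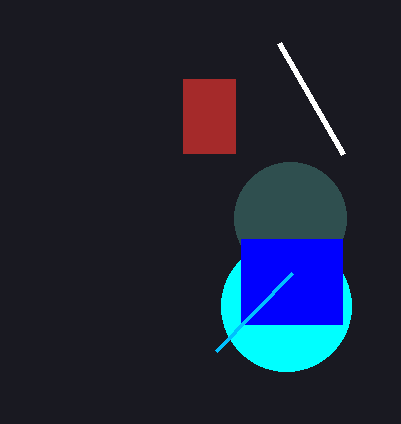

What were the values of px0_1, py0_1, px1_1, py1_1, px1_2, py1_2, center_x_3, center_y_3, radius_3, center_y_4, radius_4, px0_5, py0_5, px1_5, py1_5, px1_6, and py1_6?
px0_1 = 183
py0_1 = 79
px1_1 = 235
py1_1 = 153
px1_2 = 279
py1_2 = 43
center_x_3 = 290
center_y_3 = 218
radius_3 = 56
center_y_4 = 306
radius_4 = 65
px0_5 = 241
py0_5 = 239
px1_5 = 342
py1_5 = 324
px1_6 = 292
py1_6 = 273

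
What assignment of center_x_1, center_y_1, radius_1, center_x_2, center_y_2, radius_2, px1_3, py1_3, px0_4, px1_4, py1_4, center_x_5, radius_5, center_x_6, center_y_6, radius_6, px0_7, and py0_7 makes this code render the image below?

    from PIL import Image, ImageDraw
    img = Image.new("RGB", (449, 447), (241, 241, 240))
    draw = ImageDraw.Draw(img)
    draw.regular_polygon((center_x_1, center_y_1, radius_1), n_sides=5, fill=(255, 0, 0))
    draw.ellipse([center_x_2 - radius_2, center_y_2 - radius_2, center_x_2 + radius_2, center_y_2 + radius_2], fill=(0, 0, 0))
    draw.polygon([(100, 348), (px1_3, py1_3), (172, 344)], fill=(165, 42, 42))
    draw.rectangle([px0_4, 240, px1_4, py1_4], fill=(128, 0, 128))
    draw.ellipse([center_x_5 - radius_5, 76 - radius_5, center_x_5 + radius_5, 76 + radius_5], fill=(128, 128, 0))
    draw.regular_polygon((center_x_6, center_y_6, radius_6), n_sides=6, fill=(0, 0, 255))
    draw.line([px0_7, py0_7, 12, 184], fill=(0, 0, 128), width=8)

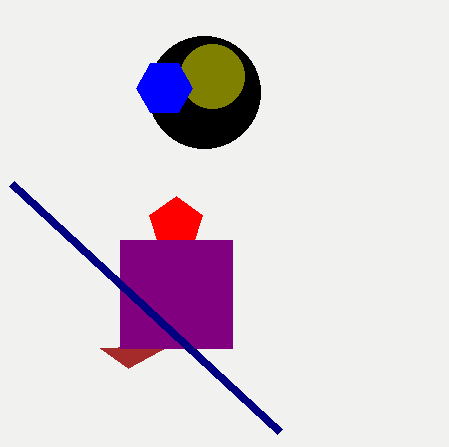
center_x_1 = 176; center_y_1 = 224; radius_1 = 28; center_x_2 = 204; center_y_2 = 92; radius_2 = 56; px1_3 = 128; py1_3 = 368; px0_4 = 120; px1_4 = 232; py1_4 = 348; center_x_5 = 212; radius_5 = 32; center_x_6 = 164; center_y_6 = 88; radius_6 = 28; px0_7 = 280; py0_7 = 432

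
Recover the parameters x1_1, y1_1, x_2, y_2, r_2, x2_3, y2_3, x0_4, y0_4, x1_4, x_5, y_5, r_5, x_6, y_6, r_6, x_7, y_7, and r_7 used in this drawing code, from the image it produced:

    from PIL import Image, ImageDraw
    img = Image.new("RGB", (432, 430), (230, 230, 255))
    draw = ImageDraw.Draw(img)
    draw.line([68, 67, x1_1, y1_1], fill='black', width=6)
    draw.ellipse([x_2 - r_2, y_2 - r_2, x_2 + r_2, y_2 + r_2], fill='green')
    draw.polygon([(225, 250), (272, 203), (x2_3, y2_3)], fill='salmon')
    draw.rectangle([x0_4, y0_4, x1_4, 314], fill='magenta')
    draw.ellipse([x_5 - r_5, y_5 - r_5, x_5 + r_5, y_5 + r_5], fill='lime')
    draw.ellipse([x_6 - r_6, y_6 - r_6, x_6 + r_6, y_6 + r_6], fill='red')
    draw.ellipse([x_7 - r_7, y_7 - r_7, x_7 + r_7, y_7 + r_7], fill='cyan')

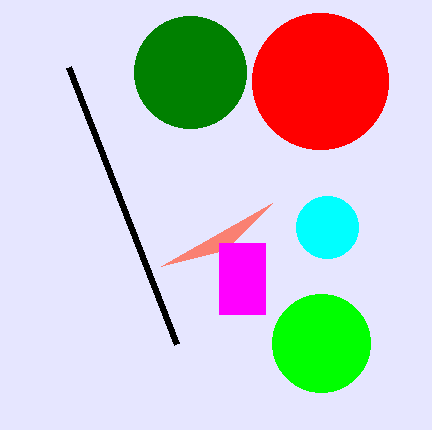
x1_1 = 176; y1_1 = 344; x_2 = 190; y_2 = 72; r_2 = 56; x2_3 = 161; y2_3 = 266; x0_4 = 219; y0_4 = 243; x1_4 = 265; x_5 = 321; y_5 = 343; r_5 = 49; x_6 = 320; y_6 = 81; r_6 = 68; x_7 = 327; y_7 = 227; r_7 = 31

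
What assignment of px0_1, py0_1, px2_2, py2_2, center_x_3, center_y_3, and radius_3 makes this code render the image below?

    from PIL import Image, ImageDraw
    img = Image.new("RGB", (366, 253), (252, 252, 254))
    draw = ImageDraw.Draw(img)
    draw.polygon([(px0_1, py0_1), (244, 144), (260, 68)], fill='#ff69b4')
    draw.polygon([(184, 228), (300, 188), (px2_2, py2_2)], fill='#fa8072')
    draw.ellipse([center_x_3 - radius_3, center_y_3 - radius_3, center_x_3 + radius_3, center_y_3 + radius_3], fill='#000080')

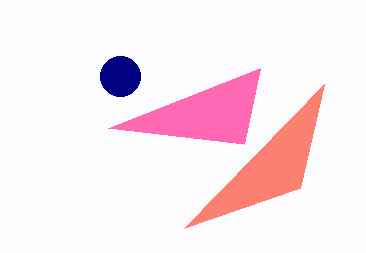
px0_1 = 108, py0_1 = 128, px2_2 = 324, py2_2 = 84, center_x_3 = 120, center_y_3 = 76, radius_3 = 20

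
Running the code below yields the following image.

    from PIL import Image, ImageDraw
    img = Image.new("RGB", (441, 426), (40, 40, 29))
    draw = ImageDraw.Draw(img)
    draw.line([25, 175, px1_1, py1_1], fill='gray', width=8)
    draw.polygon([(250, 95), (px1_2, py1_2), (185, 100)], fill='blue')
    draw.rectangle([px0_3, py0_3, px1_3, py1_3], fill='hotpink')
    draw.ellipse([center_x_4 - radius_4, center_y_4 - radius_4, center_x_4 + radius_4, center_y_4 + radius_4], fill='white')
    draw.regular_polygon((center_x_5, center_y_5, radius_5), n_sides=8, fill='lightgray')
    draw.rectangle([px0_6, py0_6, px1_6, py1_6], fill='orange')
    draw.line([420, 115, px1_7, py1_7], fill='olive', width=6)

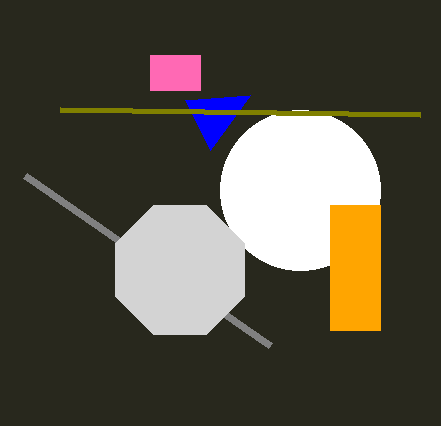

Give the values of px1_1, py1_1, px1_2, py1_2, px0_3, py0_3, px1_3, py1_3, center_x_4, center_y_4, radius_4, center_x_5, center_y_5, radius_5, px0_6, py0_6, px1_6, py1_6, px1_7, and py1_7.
px1_1 = 270, py1_1 = 345, px1_2 = 210, py1_2 = 150, px0_3 = 150, py0_3 = 55, px1_3 = 200, py1_3 = 90, center_x_4 = 300, center_y_4 = 190, radius_4 = 80, center_x_5 = 180, center_y_5 = 270, radius_5 = 70, px0_6 = 330, py0_6 = 205, px1_6 = 380, py1_6 = 330, px1_7 = 60, py1_7 = 110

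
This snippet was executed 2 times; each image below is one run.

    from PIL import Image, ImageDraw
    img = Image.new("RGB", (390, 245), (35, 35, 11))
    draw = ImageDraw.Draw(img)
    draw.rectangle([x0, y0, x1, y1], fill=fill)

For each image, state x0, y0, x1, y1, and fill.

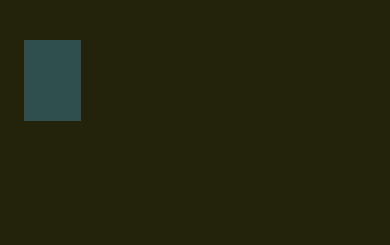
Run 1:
x0 = 24
y0 = 40
x1 = 80
y1 = 120
fill = 'darkslategray'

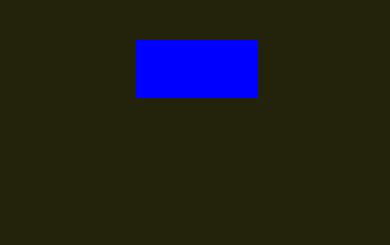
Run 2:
x0 = 136, y0 = 40, x1 = 256, y1 = 96, fill = 'blue'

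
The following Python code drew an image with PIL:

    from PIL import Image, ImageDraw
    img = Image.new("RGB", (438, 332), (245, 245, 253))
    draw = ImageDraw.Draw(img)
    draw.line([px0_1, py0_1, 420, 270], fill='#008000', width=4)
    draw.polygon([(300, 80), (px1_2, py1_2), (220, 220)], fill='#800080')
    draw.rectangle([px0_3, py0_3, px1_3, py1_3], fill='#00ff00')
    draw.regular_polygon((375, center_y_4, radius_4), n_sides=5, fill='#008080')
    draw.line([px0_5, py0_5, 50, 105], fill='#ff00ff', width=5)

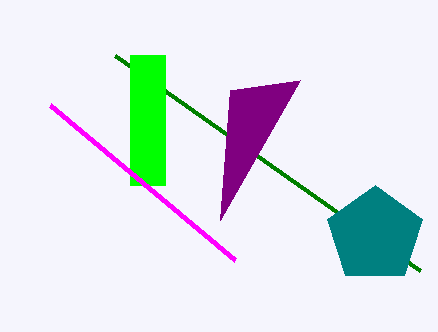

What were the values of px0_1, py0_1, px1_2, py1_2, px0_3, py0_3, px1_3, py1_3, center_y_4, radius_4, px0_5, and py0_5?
px0_1 = 115; py0_1 = 55; px1_2 = 230; py1_2 = 90; px0_3 = 130; py0_3 = 55; px1_3 = 165; py1_3 = 185; center_y_4 = 235; radius_4 = 50; px0_5 = 235; py0_5 = 260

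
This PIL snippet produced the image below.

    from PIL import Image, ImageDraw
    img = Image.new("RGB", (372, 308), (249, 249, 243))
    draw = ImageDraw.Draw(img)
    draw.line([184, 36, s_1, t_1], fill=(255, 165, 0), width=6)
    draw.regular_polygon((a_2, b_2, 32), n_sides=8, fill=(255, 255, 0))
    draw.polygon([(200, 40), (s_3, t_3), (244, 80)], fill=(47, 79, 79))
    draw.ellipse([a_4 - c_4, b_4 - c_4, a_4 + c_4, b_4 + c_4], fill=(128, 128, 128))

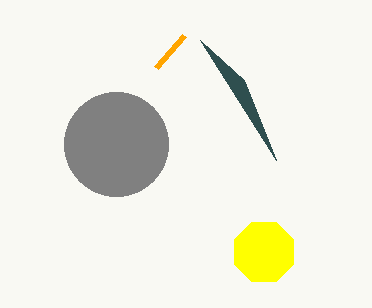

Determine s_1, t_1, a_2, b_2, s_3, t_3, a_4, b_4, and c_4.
s_1 = 156
t_1 = 68
a_2 = 264
b_2 = 252
s_3 = 276
t_3 = 160
a_4 = 116
b_4 = 144
c_4 = 52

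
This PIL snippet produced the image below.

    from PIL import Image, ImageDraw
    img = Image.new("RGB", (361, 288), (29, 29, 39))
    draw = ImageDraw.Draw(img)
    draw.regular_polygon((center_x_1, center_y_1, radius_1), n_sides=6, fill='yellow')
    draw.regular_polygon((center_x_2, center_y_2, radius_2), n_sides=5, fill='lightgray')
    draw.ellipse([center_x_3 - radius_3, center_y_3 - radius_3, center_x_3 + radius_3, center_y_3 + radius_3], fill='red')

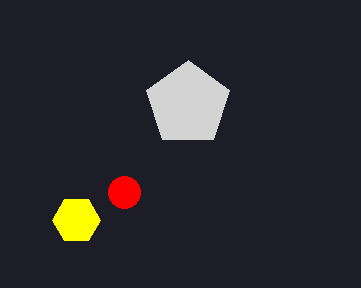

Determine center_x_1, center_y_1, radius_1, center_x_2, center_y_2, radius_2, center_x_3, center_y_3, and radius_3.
center_x_1 = 76; center_y_1 = 220; radius_1 = 24; center_x_2 = 188; center_y_2 = 104; radius_2 = 44; center_x_3 = 124; center_y_3 = 192; radius_3 = 16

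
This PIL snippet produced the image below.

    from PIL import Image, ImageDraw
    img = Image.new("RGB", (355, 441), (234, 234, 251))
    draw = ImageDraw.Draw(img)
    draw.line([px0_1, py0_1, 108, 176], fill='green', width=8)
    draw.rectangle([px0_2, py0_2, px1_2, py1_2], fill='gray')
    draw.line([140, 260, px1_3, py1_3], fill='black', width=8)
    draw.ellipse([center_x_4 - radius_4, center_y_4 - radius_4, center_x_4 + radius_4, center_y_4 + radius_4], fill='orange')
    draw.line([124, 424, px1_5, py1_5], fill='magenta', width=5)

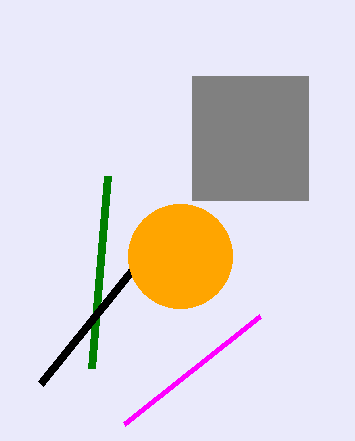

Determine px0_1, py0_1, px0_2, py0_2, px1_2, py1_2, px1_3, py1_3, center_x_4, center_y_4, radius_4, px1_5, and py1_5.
px0_1 = 92
py0_1 = 368
px0_2 = 192
py0_2 = 76
px1_2 = 308
py1_2 = 200
px1_3 = 40
py1_3 = 384
center_x_4 = 180
center_y_4 = 256
radius_4 = 52
px1_5 = 260
py1_5 = 316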